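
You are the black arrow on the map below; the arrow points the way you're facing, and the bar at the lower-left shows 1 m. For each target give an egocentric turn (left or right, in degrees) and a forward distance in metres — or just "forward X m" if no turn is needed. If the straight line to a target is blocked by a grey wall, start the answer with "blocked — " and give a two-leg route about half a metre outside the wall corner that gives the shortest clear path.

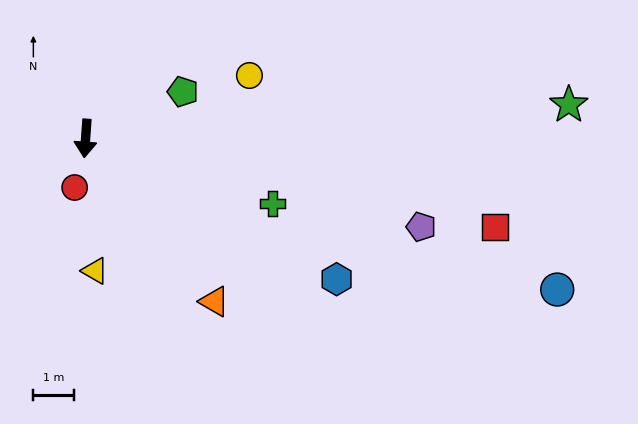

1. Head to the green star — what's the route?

turn left 98°, forward 11.9 m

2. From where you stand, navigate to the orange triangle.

turn left 42°, forward 5.1 m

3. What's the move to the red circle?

turn right 8°, forward 1.2 m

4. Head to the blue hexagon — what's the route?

turn left 65°, forward 7.1 m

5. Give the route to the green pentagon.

turn left 120°, forward 2.7 m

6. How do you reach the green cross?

turn left 75°, forward 4.9 m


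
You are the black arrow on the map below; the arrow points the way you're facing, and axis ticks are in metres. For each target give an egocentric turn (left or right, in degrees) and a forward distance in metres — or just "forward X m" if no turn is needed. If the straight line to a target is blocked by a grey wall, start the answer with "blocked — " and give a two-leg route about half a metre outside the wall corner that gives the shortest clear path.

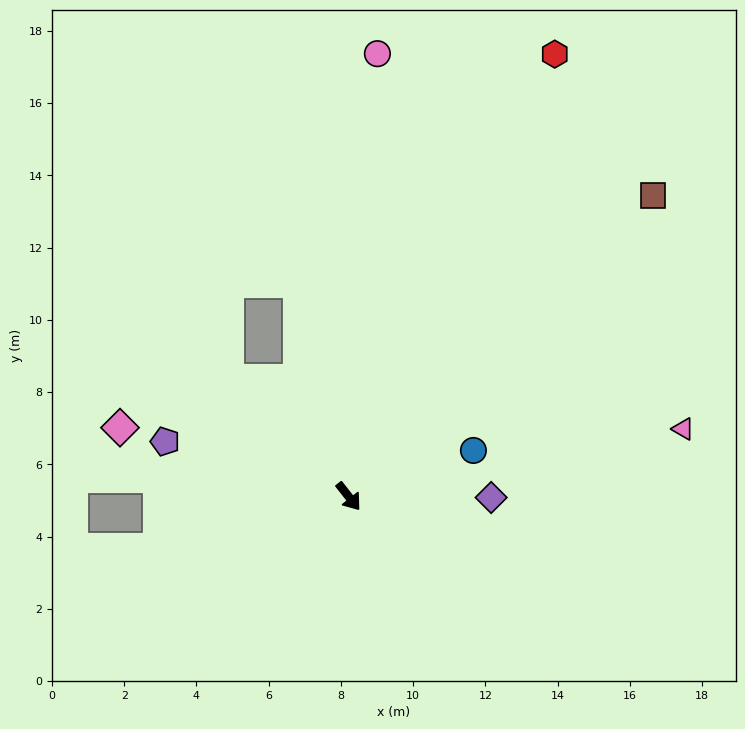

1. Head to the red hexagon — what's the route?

turn left 117°, forward 13.5 m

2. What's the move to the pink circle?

turn left 138°, forward 12.3 m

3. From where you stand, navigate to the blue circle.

turn left 72°, forward 3.7 m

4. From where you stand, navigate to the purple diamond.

turn left 51°, forward 3.9 m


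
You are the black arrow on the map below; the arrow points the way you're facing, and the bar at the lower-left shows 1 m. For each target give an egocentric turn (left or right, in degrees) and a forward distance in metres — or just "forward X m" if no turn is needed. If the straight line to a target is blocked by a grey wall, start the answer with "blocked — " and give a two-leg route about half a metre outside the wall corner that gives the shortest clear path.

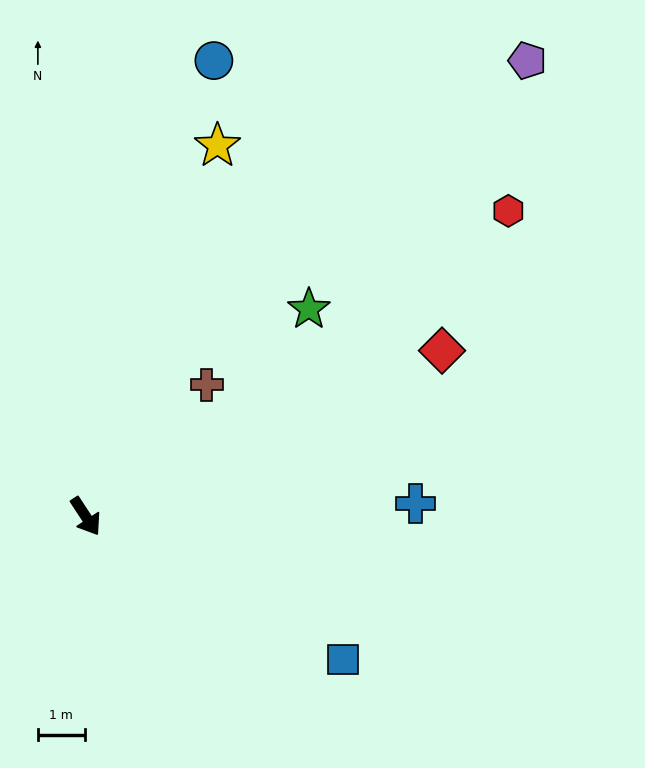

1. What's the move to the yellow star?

turn left 127°, forward 8.4 m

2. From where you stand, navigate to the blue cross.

turn left 59°, forward 7.1 m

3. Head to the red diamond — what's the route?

turn left 82°, forward 8.4 m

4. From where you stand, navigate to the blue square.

turn left 28°, forward 6.3 m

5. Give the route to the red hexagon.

turn left 93°, forward 11.2 m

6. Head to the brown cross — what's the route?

turn left 104°, forward 3.8 m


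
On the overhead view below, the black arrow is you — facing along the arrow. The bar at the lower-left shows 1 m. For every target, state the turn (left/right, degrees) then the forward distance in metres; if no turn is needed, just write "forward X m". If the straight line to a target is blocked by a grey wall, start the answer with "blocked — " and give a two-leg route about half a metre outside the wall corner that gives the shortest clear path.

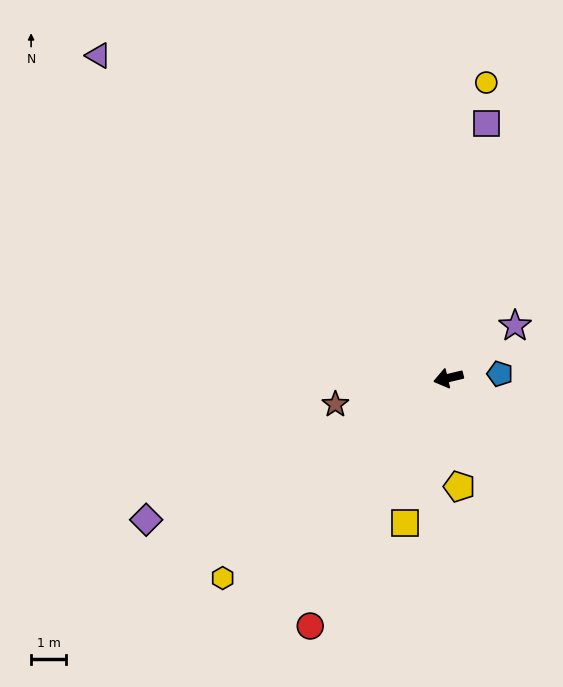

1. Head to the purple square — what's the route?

turn right 112°, forward 7.3 m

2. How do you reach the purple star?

turn right 155°, forward 2.4 m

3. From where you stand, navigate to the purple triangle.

turn right 56°, forward 13.5 m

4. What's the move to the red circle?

turn left 48°, forward 8.0 m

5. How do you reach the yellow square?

turn left 60°, forward 4.3 m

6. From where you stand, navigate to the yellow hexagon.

turn left 28°, forward 8.5 m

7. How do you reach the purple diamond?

turn left 12°, forward 9.5 m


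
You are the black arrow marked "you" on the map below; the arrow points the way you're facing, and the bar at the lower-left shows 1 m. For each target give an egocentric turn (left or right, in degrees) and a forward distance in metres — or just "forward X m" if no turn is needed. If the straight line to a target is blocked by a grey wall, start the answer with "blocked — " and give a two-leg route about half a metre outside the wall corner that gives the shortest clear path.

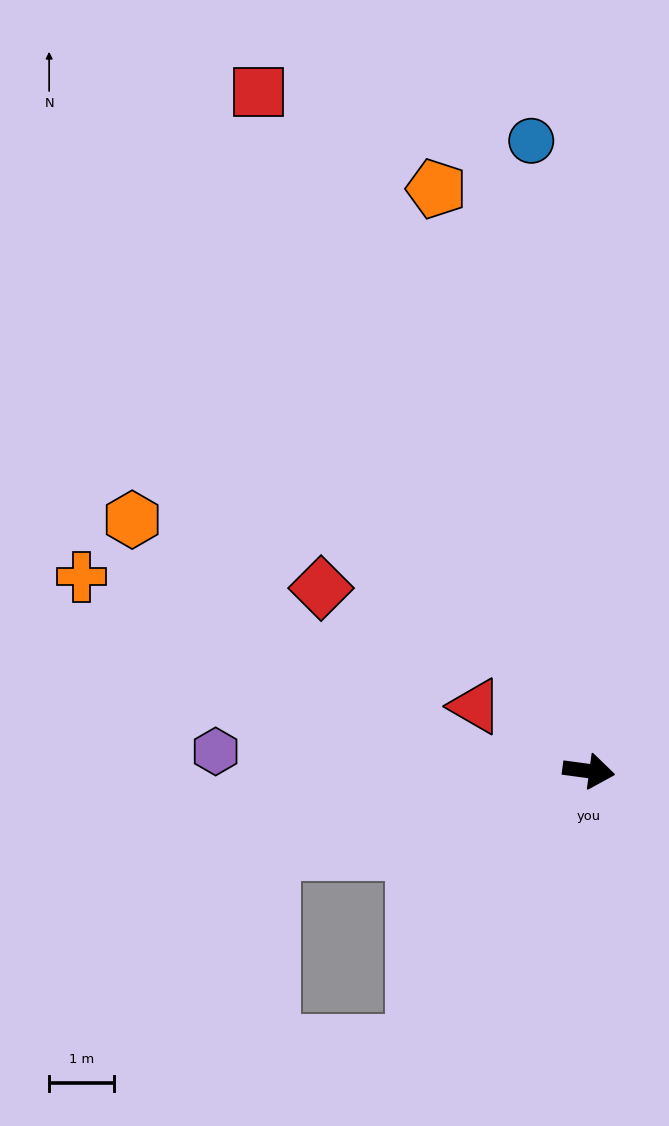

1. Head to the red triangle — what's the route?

turn left 158°, forward 2.0 m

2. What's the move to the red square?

turn left 124°, forward 11.7 m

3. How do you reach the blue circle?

turn left 103°, forward 9.8 m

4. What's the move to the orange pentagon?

turn left 112°, forward 9.3 m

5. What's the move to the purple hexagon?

turn right 175°, forward 5.8 m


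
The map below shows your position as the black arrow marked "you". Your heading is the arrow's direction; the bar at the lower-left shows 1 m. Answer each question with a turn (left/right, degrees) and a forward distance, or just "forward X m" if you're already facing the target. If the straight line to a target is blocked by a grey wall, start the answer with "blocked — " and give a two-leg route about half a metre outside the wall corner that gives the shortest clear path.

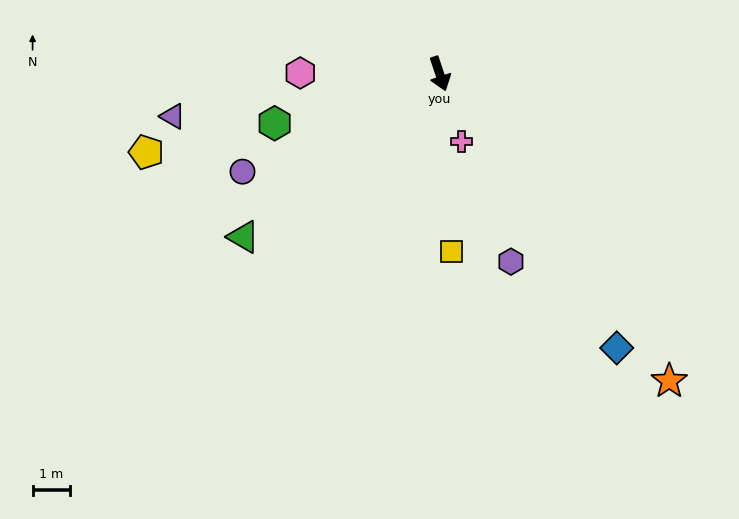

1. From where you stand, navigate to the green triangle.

turn right 69°, forward 6.8 m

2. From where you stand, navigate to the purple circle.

turn right 82°, forward 5.9 m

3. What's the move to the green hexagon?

turn right 92°, forward 4.6 m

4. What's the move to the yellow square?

turn right 15°, forward 4.7 m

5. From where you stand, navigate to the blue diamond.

turn left 14°, forward 8.7 m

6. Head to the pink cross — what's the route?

forward 1.9 m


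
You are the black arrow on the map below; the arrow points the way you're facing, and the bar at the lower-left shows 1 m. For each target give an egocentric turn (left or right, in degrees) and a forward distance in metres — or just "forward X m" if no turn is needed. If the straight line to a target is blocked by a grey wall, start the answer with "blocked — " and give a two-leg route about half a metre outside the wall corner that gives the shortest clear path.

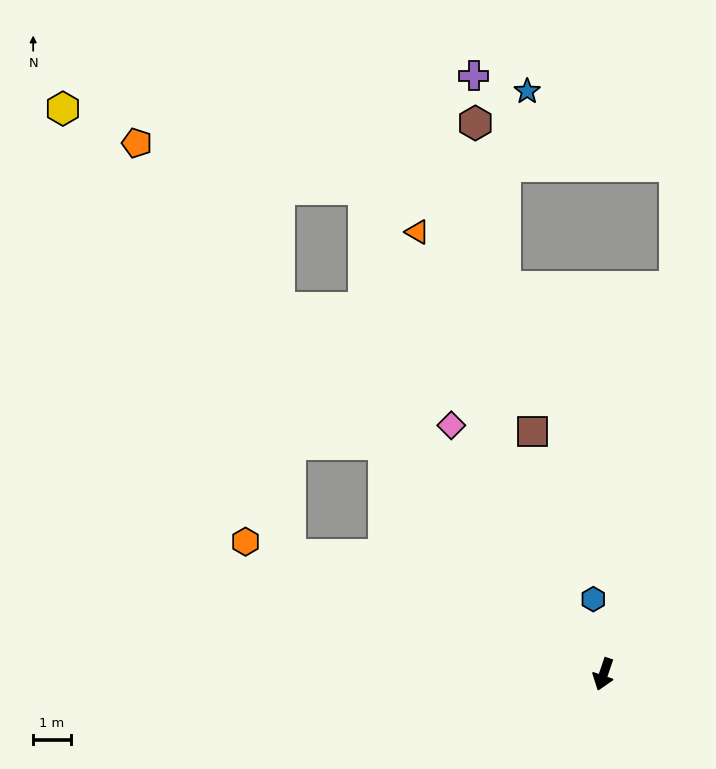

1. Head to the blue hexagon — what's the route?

turn right 153°, forward 2.0 m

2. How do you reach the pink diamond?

turn right 130°, forward 7.7 m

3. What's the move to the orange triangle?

turn right 138°, forward 12.7 m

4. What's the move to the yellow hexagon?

turn right 117°, forward 20.7 m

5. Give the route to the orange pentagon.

turn right 120°, forward 18.7 m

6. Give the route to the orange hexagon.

turn right 92°, forward 10.1 m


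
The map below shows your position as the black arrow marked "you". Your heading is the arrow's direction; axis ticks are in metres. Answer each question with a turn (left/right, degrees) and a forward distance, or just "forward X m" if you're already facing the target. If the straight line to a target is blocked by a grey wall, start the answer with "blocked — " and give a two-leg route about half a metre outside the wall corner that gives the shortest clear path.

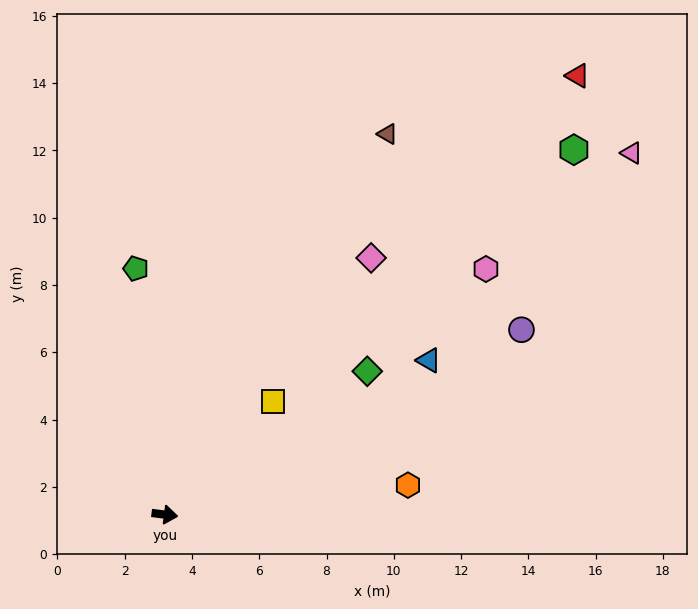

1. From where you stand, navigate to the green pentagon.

turn left 104°, forward 7.4 m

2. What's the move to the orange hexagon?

turn left 14°, forward 7.3 m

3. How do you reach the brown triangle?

turn left 67°, forward 13.1 m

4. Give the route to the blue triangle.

turn left 38°, forward 9.1 m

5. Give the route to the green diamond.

turn left 43°, forward 7.4 m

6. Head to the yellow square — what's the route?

turn left 54°, forward 4.6 m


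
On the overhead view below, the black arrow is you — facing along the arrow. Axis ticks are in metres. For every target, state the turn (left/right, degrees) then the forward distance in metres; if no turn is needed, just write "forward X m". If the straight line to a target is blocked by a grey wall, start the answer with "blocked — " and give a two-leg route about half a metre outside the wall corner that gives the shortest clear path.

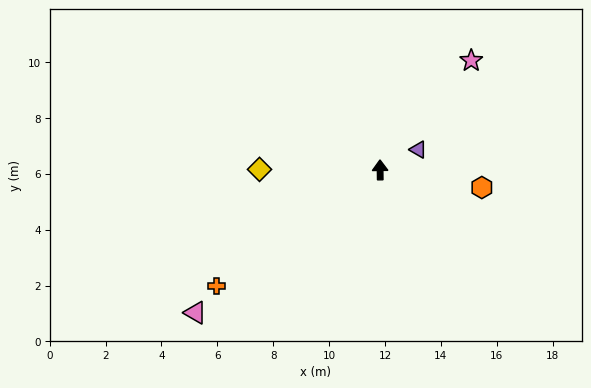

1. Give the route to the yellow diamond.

turn left 89°, forward 4.3 m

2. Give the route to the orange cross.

turn left 125°, forward 7.2 m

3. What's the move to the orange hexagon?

turn right 101°, forward 3.7 m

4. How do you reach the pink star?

turn right 41°, forward 5.1 m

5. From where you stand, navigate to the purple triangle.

turn right 63°, forward 1.5 m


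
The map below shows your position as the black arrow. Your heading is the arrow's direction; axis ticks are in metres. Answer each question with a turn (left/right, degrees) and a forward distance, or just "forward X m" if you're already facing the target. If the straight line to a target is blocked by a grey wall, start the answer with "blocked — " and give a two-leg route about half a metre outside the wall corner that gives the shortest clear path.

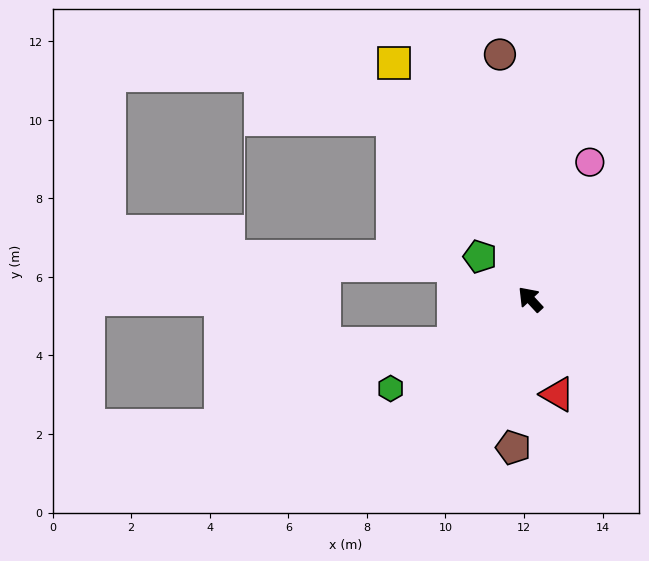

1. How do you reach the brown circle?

turn right 36°, forward 6.3 m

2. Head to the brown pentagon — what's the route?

turn left 131°, forward 3.8 m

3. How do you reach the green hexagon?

turn left 80°, forward 4.2 m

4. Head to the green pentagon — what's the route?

turn left 7°, forward 1.7 m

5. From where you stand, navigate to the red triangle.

turn left 153°, forward 2.5 m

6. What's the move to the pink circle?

turn right 66°, forward 3.8 m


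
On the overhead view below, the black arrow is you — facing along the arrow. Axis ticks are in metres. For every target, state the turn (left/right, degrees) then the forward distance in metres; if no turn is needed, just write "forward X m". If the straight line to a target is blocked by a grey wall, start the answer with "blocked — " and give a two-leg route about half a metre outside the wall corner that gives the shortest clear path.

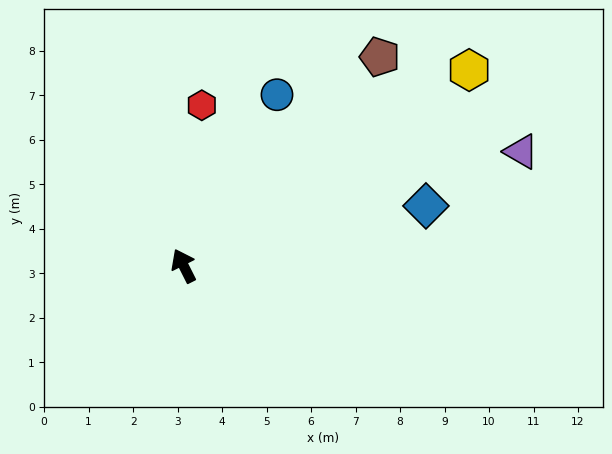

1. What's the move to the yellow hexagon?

turn right 82°, forward 7.8 m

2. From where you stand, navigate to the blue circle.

turn right 55°, forward 4.4 m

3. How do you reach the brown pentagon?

turn right 70°, forward 6.4 m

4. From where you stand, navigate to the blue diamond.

turn right 103°, forward 5.6 m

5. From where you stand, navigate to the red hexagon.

turn right 33°, forward 3.6 m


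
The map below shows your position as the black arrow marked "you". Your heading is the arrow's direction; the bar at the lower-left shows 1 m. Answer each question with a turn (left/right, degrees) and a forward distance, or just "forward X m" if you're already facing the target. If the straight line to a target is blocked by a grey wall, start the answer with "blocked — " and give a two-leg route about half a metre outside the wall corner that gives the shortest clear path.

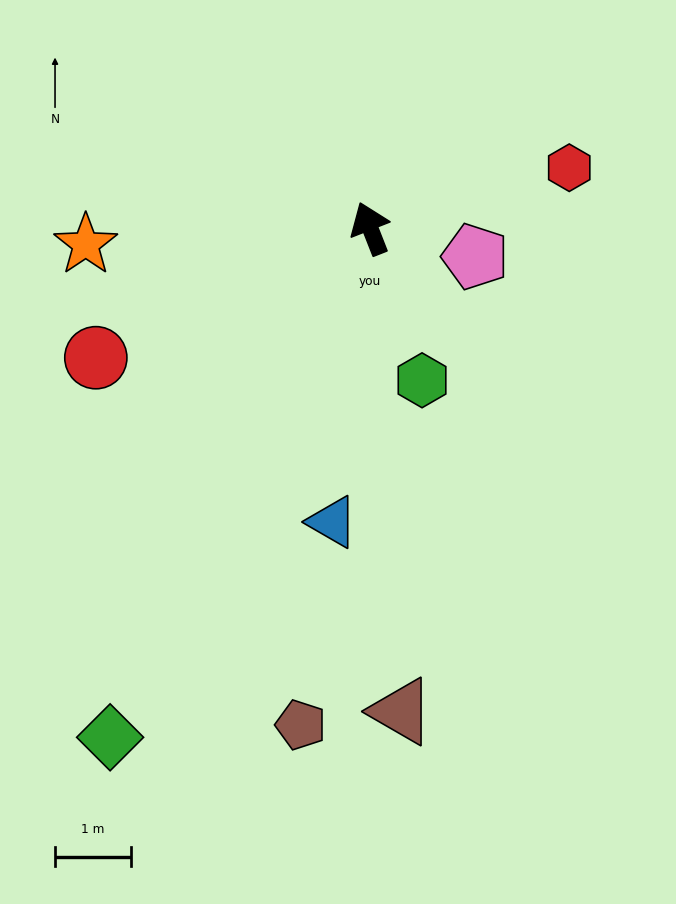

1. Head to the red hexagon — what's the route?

turn right 95°, forward 2.8 m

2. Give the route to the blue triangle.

turn left 151°, forward 3.9 m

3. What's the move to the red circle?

turn left 94°, forward 4.0 m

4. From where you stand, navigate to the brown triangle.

turn left 162°, forward 6.4 m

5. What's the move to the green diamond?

turn left 132°, forward 7.6 m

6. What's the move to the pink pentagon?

turn right 127°, forward 1.4 m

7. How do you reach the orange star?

turn left 72°, forward 3.8 m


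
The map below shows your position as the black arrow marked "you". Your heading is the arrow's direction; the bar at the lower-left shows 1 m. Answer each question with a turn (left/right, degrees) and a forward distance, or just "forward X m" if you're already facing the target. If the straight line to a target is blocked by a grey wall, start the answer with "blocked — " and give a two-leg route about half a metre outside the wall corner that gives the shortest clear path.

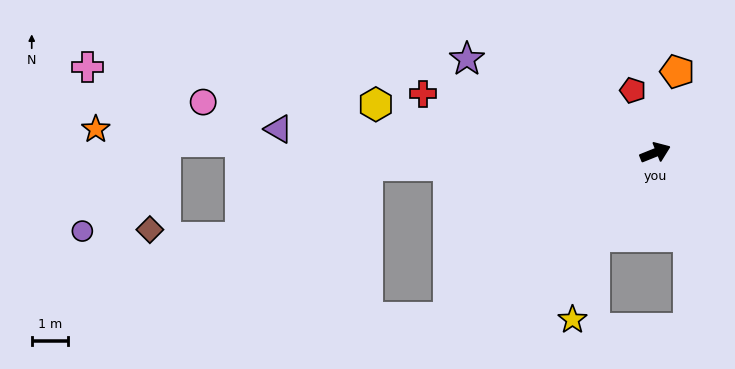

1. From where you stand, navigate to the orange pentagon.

turn left 53°, forward 2.3 m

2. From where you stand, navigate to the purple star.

turn left 132°, forward 5.8 m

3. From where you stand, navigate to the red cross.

turn left 144°, forward 6.6 m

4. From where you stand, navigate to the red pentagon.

turn left 88°, forward 1.8 m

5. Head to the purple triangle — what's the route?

turn left 155°, forward 10.5 m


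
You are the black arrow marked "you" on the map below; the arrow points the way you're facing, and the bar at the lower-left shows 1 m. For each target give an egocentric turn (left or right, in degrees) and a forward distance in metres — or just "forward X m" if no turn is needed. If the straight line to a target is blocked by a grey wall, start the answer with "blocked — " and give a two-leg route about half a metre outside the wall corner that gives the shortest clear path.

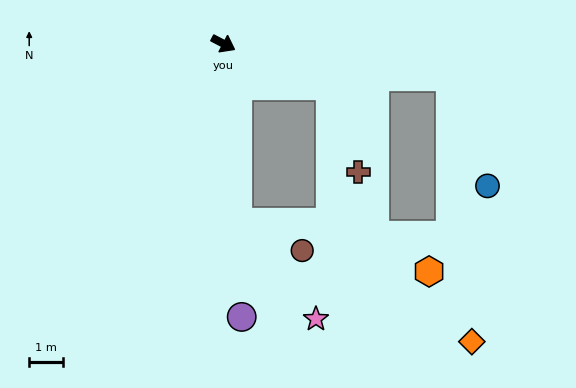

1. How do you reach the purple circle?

turn right 58°, forward 8.2 m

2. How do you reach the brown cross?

blocked — turn left 6°, forward 3.4 m, then turn right 50°, forward 2.7 m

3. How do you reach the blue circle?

blocked — turn left 19°, forward 6.8 m, then turn right 62°, forward 3.5 m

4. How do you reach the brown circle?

blocked — turn right 58°, forward 5.4 m, then turn left 62°, forward 2.1 m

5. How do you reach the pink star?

blocked — turn right 58°, forward 5.4 m, then turn left 34°, forward 3.7 m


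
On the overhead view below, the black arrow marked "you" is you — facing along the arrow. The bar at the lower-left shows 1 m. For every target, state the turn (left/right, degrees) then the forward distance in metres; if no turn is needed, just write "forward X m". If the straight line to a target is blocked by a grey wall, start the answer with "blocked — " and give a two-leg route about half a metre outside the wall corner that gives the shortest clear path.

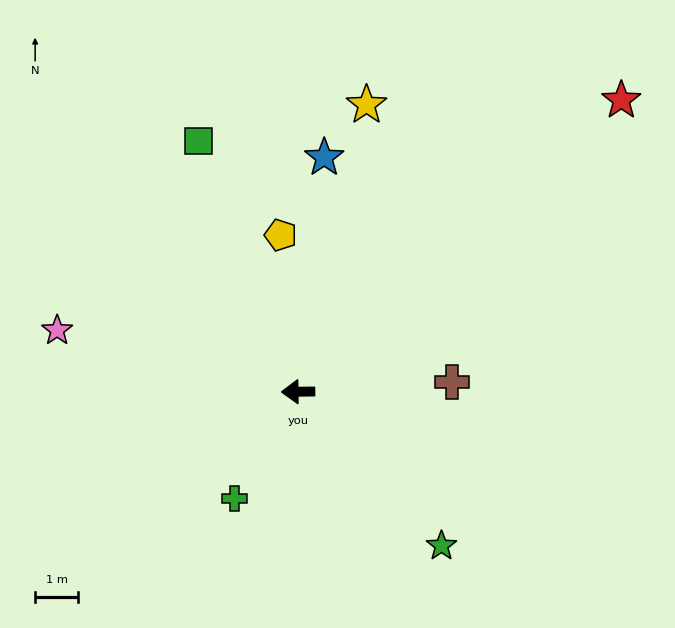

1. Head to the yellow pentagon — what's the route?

turn right 84°, forward 3.6 m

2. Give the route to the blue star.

turn right 97°, forward 5.4 m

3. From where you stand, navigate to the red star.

turn right 139°, forward 10.1 m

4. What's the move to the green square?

turn right 69°, forward 6.2 m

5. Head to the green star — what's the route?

turn left 132°, forward 4.9 m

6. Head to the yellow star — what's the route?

turn right 104°, forward 6.8 m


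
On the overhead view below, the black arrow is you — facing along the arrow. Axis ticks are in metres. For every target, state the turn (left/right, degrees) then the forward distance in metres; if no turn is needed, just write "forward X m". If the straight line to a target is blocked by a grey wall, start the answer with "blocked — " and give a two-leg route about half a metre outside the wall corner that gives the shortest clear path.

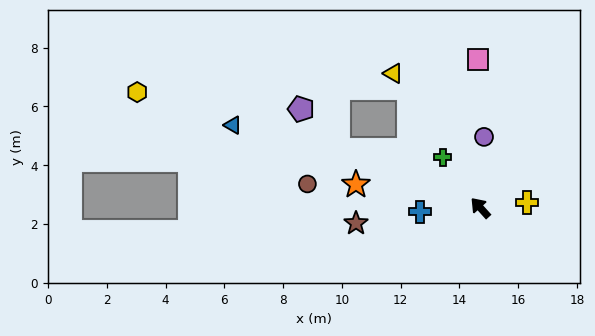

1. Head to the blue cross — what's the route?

turn left 52°, forward 2.1 m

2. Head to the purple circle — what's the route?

turn right 45°, forward 2.4 m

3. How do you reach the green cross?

turn right 5°, forward 2.1 m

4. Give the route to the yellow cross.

turn right 126°, forward 1.6 m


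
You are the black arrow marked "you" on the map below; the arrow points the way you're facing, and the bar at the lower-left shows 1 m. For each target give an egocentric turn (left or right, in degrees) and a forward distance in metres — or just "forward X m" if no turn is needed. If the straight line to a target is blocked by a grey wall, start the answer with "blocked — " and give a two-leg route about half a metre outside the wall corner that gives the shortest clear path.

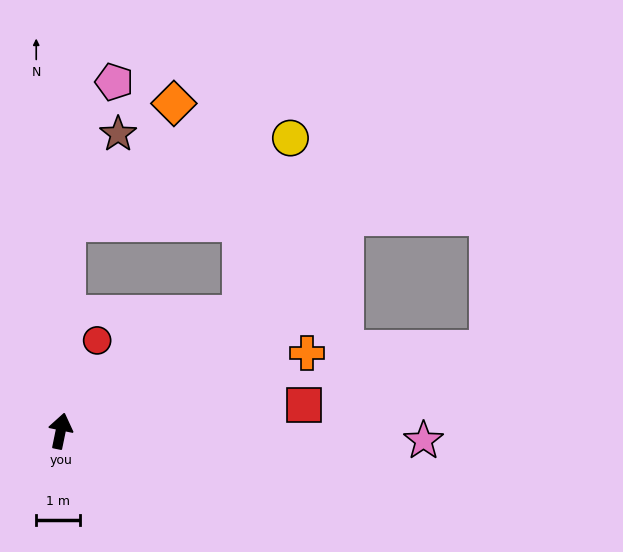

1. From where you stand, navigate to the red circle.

turn right 10°, forward 2.2 m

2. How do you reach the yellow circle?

blocked — turn right 45°, forward 4.9 m, then turn left 41°, forward 4.2 m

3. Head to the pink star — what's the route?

turn right 80°, forward 8.3 m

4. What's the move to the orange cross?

turn right 61°, forward 5.9 m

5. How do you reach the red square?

turn right 72°, forward 5.6 m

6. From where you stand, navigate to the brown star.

blocked — turn left 10°, forward 4.8 m, then turn right 28°, forward 2.3 m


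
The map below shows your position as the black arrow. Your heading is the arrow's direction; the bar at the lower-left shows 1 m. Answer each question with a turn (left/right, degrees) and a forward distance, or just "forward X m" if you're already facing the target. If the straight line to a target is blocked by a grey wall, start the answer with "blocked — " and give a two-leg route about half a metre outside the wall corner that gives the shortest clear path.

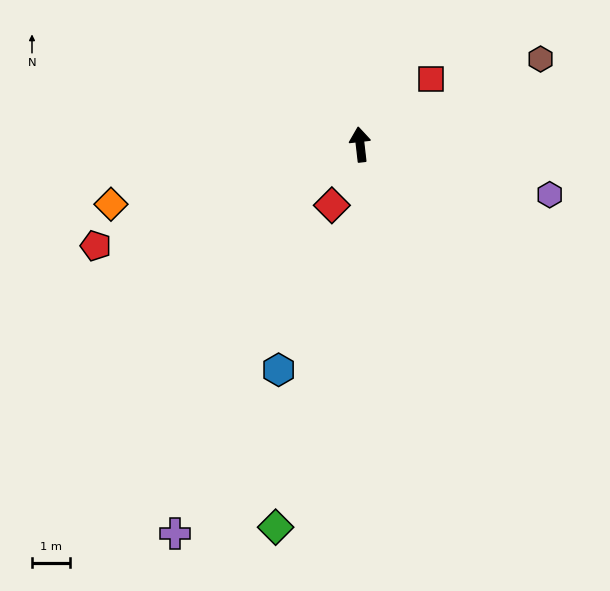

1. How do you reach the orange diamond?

turn left 97°, forward 6.7 m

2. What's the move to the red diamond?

turn left 149°, forward 1.8 m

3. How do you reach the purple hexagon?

turn right 111°, forward 5.2 m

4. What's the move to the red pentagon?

turn left 104°, forward 7.4 m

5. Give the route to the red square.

turn right 54°, forward 2.5 m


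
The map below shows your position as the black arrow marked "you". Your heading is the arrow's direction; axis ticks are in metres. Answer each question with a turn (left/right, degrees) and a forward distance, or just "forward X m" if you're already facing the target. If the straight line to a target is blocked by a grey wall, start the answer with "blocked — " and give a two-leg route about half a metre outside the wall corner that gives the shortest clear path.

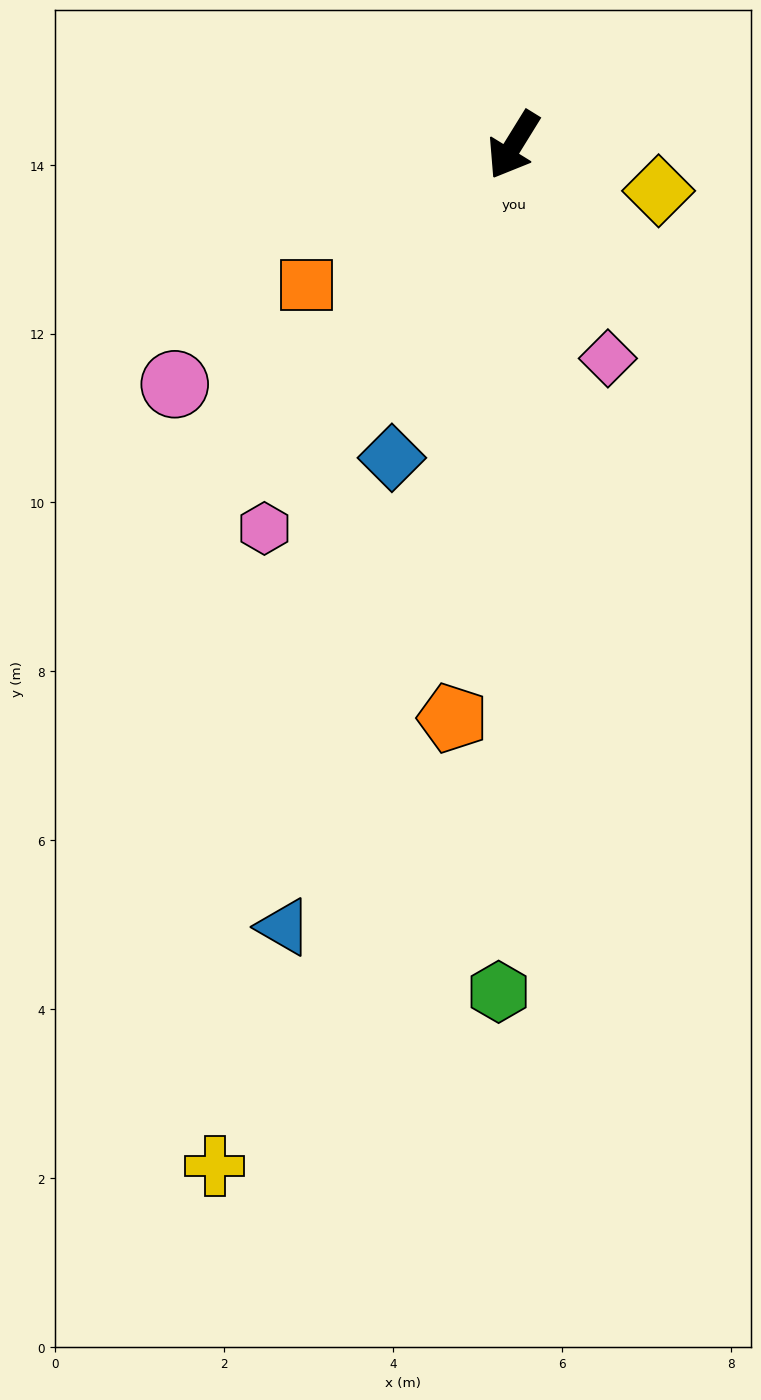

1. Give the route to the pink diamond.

turn left 56°, forward 2.8 m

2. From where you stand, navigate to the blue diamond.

turn left 10°, forward 4.0 m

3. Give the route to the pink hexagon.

forward 5.4 m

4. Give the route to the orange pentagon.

turn left 26°, forward 6.8 m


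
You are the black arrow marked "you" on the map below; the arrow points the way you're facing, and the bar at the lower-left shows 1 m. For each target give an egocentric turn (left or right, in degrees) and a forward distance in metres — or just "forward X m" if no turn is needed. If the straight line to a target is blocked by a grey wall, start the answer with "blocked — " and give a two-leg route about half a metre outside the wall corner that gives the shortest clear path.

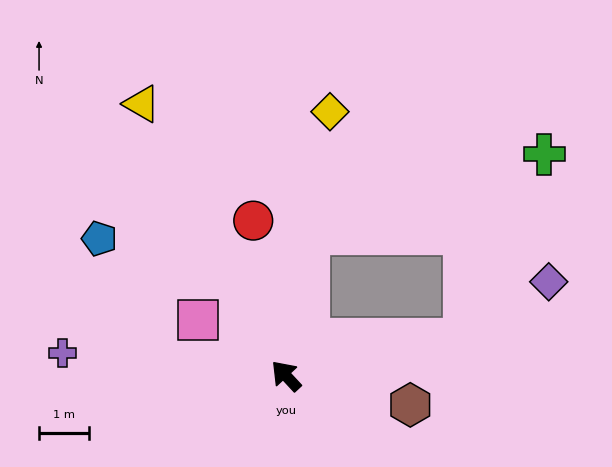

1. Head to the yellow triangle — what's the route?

turn right 15°, forward 6.2 m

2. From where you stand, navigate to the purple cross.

turn left 41°, forward 4.5 m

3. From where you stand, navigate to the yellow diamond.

turn right 52°, forward 5.4 m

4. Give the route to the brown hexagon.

turn right 146°, forward 2.6 m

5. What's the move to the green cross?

blocked — turn right 121°, forward 3.7 m, then turn left 55°, forward 4.0 m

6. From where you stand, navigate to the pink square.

turn left 15°, forward 2.1 m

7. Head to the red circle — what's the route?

turn right 31°, forward 3.2 m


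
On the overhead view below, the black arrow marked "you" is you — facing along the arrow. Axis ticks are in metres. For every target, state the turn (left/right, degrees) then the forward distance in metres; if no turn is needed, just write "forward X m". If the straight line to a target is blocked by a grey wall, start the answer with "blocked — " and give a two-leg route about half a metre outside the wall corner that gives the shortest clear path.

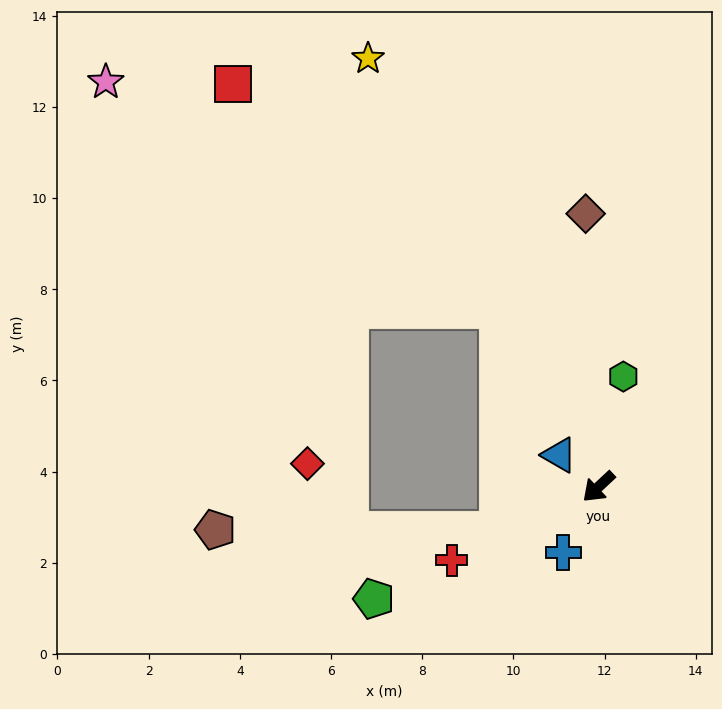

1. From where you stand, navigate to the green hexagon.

turn right 146°, forward 2.5 m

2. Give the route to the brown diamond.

turn right 130°, forward 6.0 m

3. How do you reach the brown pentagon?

blocked — turn right 19°, forward 2.4 m, then turn right 24°, forward 6.2 m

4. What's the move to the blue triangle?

turn right 82°, forward 1.1 m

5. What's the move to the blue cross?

turn left 19°, forward 1.6 m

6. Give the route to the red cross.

turn right 17°, forward 3.6 m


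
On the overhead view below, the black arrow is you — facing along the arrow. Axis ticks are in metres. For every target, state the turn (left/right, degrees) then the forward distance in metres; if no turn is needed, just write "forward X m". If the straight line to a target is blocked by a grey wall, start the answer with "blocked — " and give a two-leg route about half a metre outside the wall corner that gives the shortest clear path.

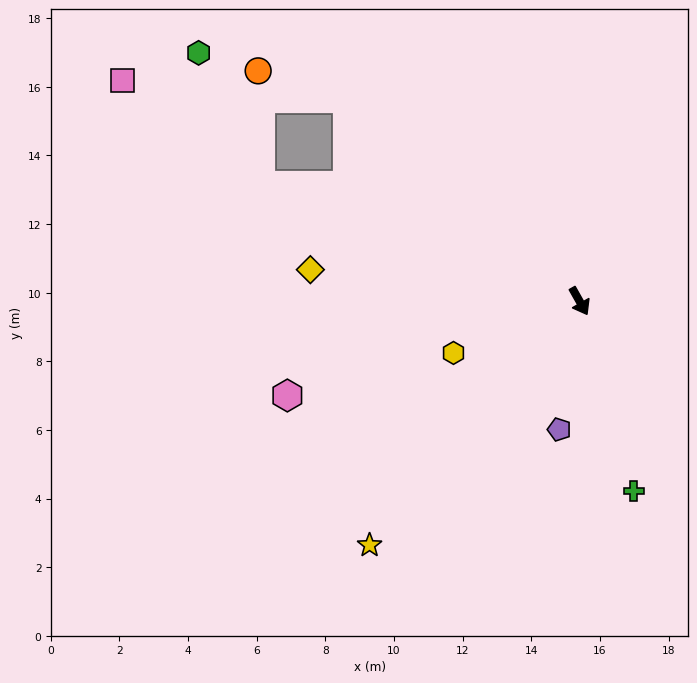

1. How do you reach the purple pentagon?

turn right 38°, forward 3.8 m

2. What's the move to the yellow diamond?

turn right 126°, forward 7.9 m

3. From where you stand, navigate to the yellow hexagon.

turn right 97°, forward 4.0 m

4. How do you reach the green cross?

turn right 13°, forward 5.7 m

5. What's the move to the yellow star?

turn right 70°, forward 9.4 m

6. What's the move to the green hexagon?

blocked — turn right 139°, forward 9.9 m, then turn right 45°, forward 4.3 m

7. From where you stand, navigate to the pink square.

blocked — turn right 139°, forward 9.9 m, then turn right 18°, forward 5.1 m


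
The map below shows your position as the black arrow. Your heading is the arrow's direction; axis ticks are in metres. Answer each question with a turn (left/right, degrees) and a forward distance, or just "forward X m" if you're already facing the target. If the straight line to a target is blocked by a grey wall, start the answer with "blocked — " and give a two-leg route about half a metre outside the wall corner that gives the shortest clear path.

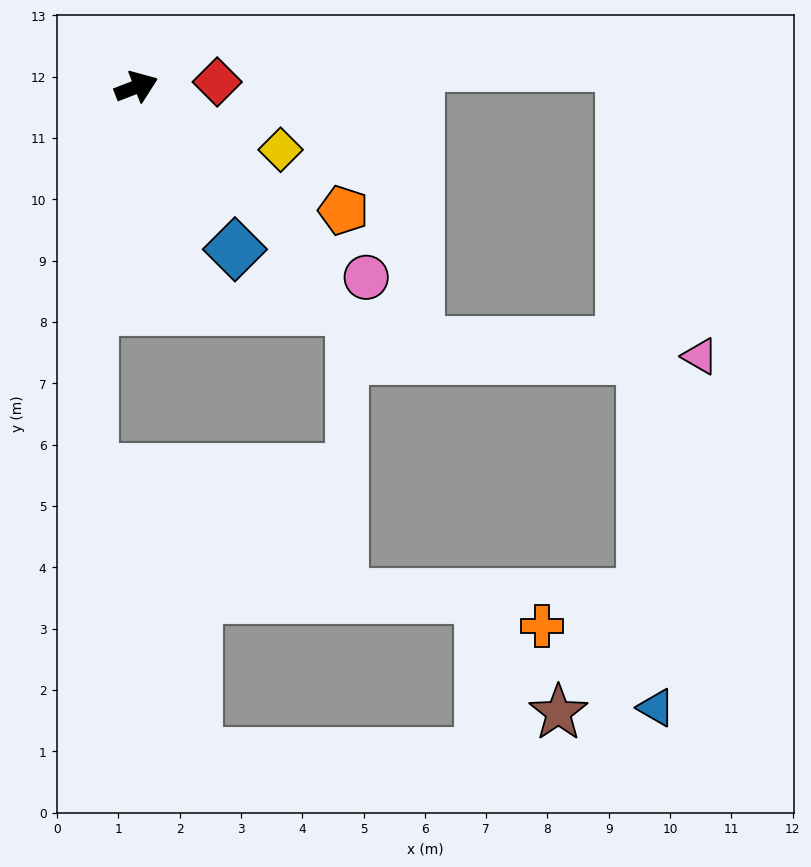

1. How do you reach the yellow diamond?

turn right 45°, forward 2.6 m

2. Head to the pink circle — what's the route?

turn right 61°, forward 4.9 m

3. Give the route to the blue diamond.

turn right 80°, forward 3.1 m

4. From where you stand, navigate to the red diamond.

turn right 18°, forward 1.3 m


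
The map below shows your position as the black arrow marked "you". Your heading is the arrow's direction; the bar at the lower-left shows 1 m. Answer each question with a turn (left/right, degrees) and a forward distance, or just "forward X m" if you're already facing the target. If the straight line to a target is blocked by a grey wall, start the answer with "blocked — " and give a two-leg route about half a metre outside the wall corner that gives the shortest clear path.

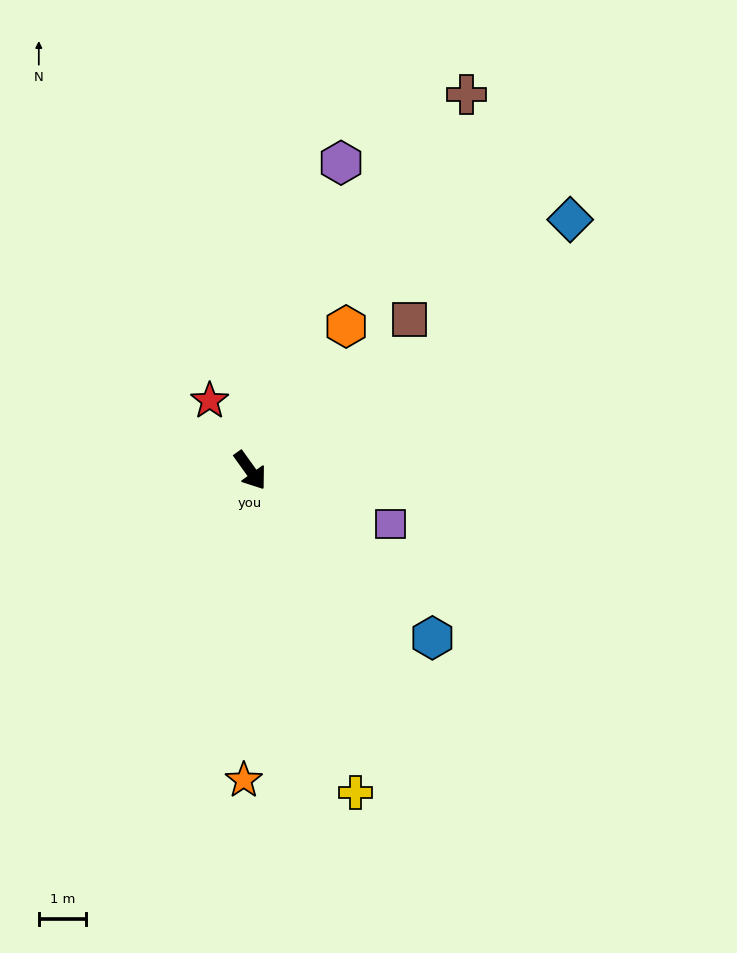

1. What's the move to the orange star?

turn right 37°, forward 6.6 m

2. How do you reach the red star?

turn left 175°, forward 1.7 m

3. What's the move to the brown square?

turn left 98°, forward 4.6 m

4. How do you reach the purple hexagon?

turn left 128°, forward 6.8 m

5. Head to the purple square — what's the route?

turn left 33°, forward 3.2 m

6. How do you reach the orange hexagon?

turn left 111°, forward 3.7 m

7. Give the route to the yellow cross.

turn right 18°, forward 7.2 m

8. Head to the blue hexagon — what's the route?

turn left 12°, forward 5.2 m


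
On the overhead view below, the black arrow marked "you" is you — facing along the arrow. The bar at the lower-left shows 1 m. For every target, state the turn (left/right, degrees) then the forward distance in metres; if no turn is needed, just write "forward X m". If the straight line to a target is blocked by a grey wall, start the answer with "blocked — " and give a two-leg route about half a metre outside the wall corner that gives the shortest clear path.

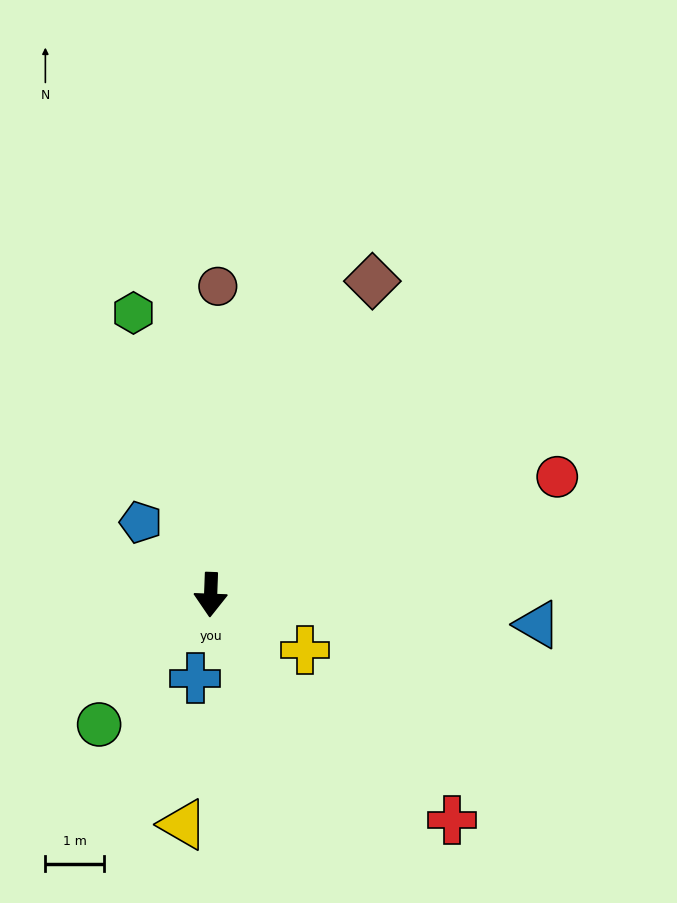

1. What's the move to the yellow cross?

turn left 62°, forward 1.9 m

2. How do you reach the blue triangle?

turn left 87°, forward 5.6 m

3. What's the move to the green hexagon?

turn right 163°, forward 4.9 m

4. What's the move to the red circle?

turn left 111°, forward 6.2 m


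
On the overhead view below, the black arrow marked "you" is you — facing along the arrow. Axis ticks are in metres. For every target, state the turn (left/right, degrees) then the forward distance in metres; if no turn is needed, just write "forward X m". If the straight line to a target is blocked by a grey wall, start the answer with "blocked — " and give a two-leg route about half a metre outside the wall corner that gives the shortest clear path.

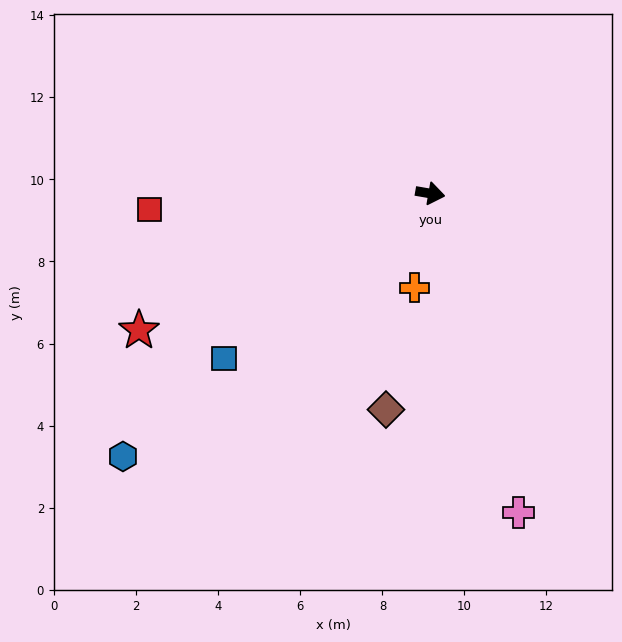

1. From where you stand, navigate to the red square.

turn right 167°, forward 6.9 m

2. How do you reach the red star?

turn right 145°, forward 7.8 m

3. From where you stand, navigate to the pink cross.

turn right 65°, forward 8.1 m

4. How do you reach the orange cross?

turn right 90°, forward 2.3 m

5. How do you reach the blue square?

turn right 132°, forward 6.4 m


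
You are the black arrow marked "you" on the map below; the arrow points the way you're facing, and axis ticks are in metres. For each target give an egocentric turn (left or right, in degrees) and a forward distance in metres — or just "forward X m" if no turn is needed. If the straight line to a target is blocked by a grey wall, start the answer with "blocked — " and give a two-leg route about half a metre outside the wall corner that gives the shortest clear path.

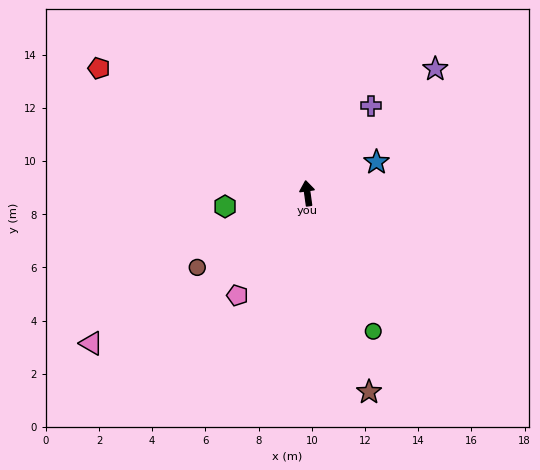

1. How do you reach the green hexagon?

turn left 91°, forward 3.1 m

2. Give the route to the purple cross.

turn right 44°, forward 4.1 m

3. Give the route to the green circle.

turn right 162°, forward 5.7 m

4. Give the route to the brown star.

turn right 171°, forward 7.8 m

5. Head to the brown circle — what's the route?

turn left 116°, forward 5.0 m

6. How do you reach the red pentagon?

turn left 51°, forward 9.1 m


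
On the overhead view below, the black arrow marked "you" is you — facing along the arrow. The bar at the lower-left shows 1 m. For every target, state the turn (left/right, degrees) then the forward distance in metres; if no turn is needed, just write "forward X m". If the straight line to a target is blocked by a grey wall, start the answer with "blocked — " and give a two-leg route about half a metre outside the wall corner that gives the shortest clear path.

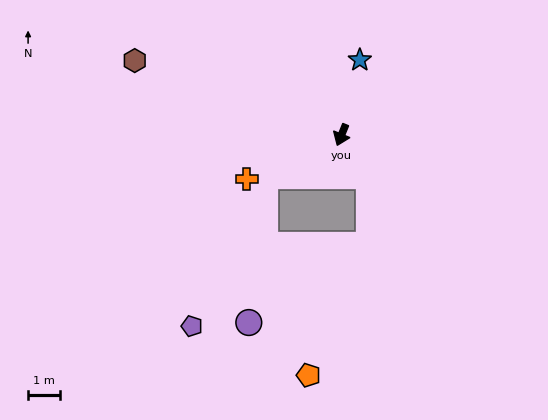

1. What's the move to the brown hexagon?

turn right 88°, forward 7.0 m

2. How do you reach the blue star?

turn right 172°, forward 2.4 m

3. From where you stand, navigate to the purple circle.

blocked — turn right 40°, forward 2.7 m, then turn left 56°, forward 4.7 m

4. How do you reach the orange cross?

turn right 43°, forward 3.3 m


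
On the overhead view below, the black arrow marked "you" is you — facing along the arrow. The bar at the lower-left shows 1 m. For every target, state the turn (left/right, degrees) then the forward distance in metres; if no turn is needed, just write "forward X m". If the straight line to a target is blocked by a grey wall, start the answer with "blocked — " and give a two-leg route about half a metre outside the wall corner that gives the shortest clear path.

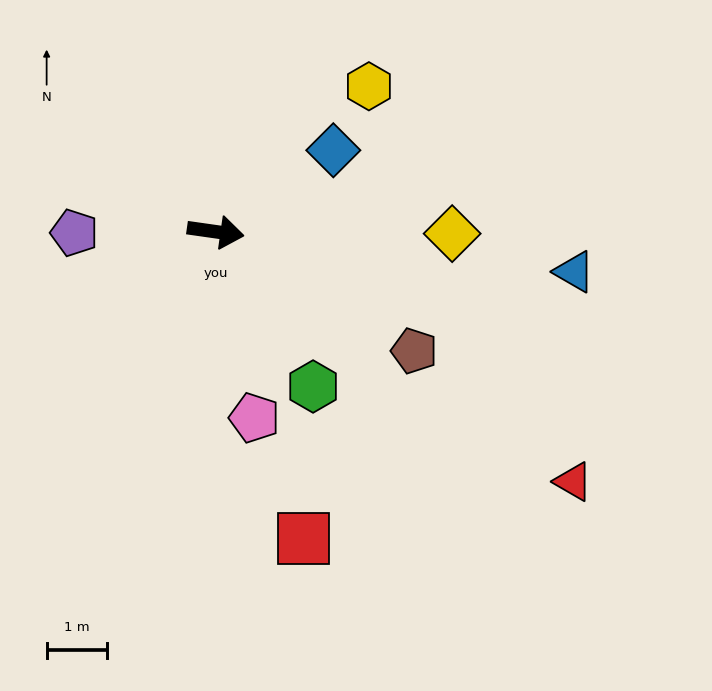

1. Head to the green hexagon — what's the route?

turn right 50°, forward 3.0 m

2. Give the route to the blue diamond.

turn left 43°, forward 2.4 m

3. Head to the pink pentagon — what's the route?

turn right 70°, forward 3.2 m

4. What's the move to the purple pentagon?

turn right 171°, forward 2.4 m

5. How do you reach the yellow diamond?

turn left 8°, forward 3.9 m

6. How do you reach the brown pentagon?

turn right 23°, forward 3.9 m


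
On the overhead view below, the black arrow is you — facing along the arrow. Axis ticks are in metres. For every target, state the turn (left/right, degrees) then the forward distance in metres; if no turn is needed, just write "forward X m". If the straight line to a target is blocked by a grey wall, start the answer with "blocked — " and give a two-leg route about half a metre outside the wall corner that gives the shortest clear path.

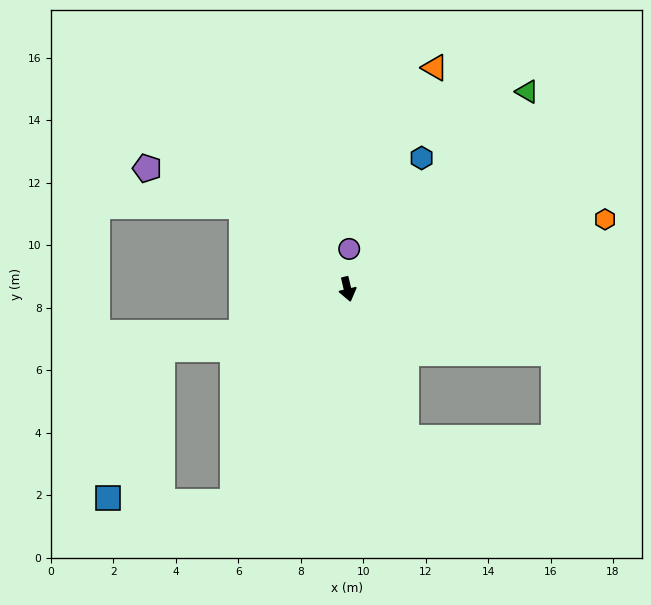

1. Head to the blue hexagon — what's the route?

turn left 137°, forward 4.8 m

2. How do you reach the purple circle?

turn left 164°, forward 1.3 m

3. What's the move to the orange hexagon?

turn left 92°, forward 8.5 m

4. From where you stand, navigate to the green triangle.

turn left 125°, forward 8.5 m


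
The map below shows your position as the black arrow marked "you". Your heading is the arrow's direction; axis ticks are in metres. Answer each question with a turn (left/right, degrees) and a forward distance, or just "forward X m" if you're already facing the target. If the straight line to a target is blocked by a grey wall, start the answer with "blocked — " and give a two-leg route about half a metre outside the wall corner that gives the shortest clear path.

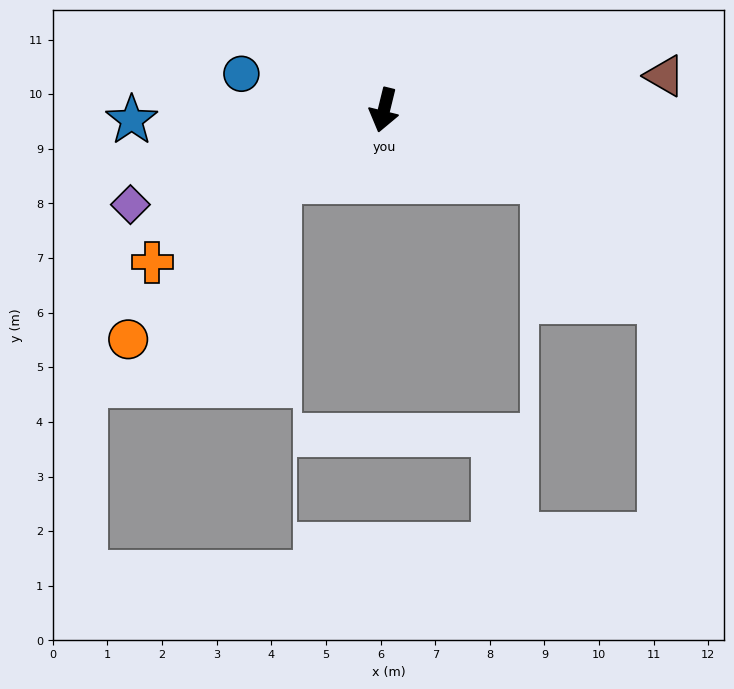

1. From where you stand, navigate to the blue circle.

turn right 90°, forward 2.7 m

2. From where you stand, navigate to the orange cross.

turn right 43°, forward 5.1 m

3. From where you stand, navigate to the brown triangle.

turn left 111°, forward 5.2 m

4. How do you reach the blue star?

turn right 74°, forward 4.6 m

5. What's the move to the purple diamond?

turn right 56°, forward 5.0 m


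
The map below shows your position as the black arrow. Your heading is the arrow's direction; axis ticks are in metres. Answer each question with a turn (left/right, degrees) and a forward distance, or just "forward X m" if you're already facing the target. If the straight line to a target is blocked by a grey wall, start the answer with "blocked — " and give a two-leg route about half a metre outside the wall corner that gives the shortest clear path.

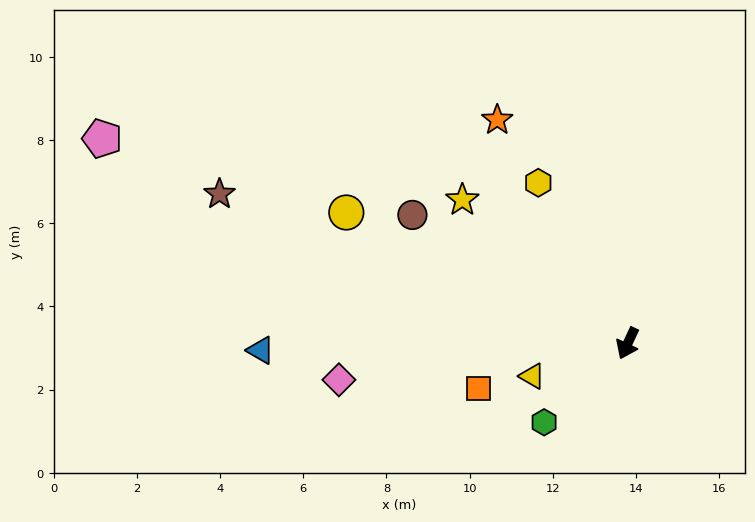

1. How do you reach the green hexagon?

turn right 22°, forward 2.8 m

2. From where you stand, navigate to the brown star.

turn right 85°, forward 10.4 m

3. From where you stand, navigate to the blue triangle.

turn right 64°, forward 8.8 m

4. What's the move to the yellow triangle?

turn right 46°, forward 2.4 m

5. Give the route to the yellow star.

turn right 106°, forward 5.3 m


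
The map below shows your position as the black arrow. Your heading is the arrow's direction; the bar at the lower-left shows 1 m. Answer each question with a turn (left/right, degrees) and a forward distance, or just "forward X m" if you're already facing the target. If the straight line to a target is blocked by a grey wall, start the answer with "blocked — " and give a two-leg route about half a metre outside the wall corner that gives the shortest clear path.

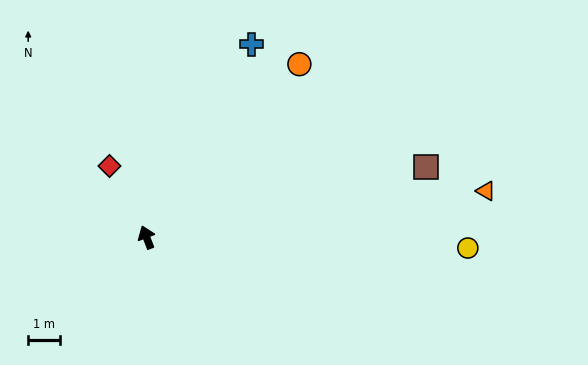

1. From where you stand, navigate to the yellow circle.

turn right 113°, forward 10.2 m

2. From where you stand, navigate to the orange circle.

turn right 62°, forward 7.3 m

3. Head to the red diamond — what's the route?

turn left 7°, forward 2.5 m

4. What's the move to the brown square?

turn right 97°, forward 9.1 m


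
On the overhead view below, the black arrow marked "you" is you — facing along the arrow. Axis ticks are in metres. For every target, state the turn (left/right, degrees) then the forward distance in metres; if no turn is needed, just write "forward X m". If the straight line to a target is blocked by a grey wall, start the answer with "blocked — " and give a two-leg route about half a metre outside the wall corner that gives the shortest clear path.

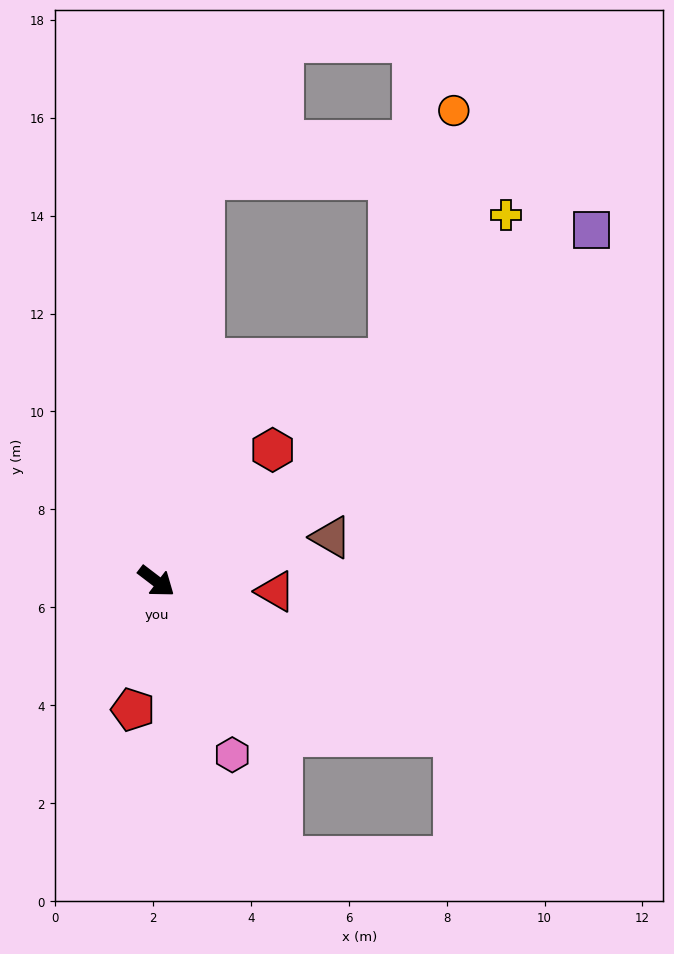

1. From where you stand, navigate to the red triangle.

turn left 33°, forward 2.4 m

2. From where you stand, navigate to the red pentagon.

turn right 63°, forward 2.7 m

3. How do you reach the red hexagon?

turn left 86°, forward 3.6 m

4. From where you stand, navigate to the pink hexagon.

turn right 29°, forward 3.9 m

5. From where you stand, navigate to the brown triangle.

turn left 52°, forward 3.7 m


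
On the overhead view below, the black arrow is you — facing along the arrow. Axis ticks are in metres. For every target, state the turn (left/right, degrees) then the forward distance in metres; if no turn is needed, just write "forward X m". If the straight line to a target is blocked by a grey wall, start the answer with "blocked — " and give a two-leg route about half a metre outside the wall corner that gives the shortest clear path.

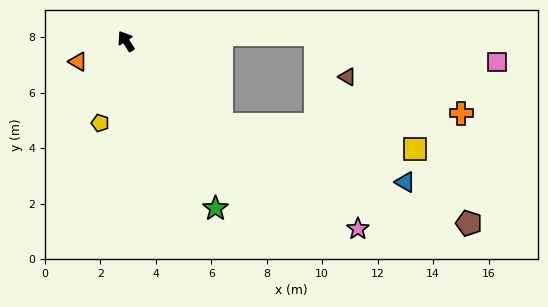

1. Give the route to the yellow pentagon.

turn left 129°, forward 3.1 m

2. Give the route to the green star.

turn left 175°, forward 6.8 m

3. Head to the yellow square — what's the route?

blocked — turn right 164°, forward 4.6 m, then turn left 34°, forward 7.1 m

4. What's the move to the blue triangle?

blocked — turn right 164°, forward 4.6 m, then turn left 24°, forward 7.0 m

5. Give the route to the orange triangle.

turn left 80°, forward 1.9 m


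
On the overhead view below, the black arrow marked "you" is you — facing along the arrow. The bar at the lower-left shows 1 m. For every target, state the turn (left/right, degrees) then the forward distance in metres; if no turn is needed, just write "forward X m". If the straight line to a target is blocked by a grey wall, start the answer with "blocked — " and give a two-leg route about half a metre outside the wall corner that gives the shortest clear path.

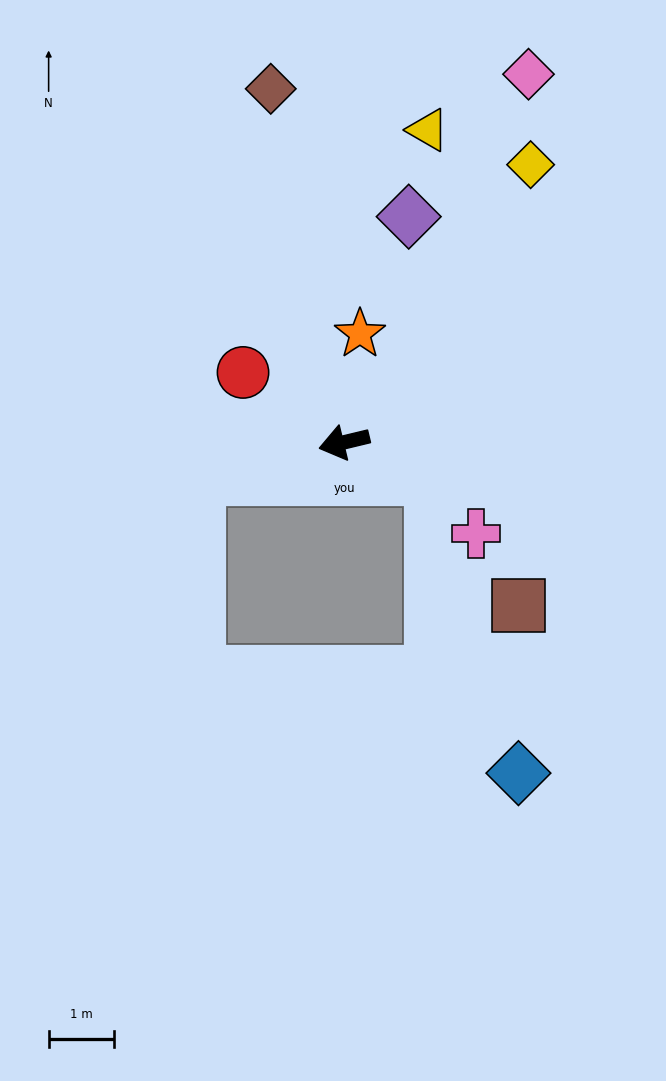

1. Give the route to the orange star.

turn right 112°, forward 1.7 m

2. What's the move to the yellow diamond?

turn right 137°, forward 5.1 m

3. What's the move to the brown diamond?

turn right 92°, forward 5.5 m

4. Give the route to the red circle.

turn right 48°, forward 1.9 m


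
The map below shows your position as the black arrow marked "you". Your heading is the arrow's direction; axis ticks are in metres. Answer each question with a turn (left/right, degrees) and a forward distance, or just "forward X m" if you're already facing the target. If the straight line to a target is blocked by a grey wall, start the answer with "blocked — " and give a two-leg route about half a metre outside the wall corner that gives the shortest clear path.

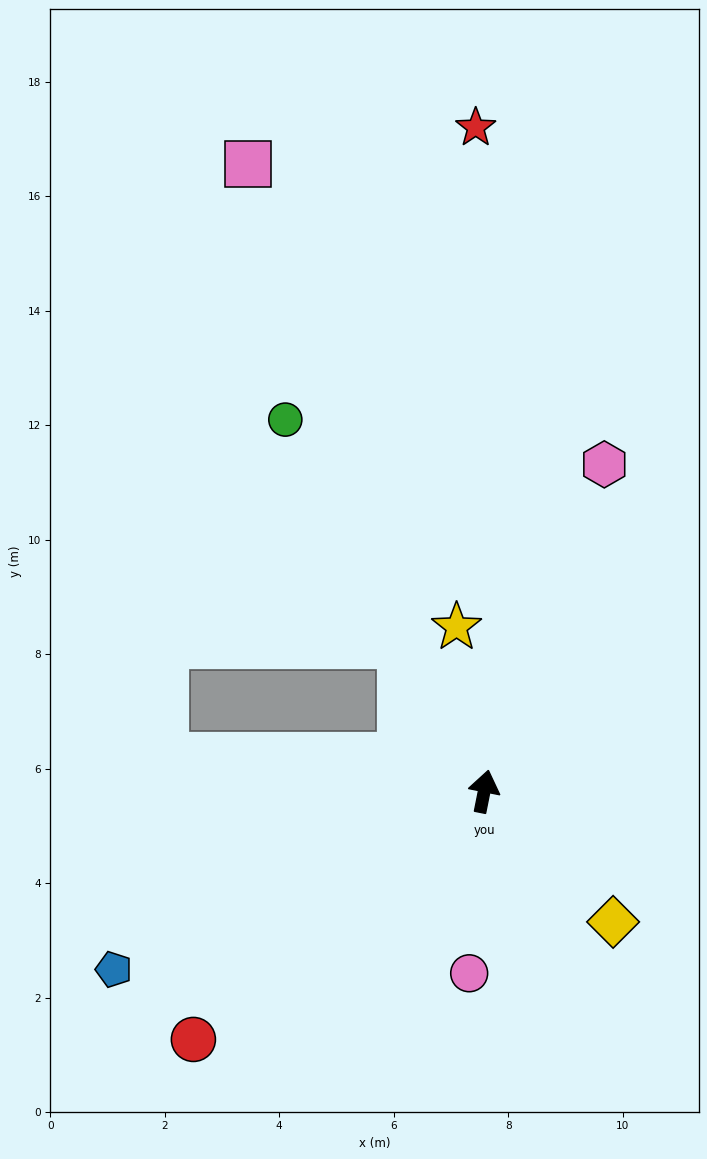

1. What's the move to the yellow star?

turn left 21°, forward 2.9 m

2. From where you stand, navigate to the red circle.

turn left 142°, forward 6.7 m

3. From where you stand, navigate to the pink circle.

turn right 173°, forward 3.2 m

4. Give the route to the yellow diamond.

turn right 124°, forward 3.2 m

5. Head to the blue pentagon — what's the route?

turn left 127°, forward 7.2 m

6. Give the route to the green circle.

turn left 39°, forward 7.4 m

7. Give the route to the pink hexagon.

turn right 9°, forward 6.1 m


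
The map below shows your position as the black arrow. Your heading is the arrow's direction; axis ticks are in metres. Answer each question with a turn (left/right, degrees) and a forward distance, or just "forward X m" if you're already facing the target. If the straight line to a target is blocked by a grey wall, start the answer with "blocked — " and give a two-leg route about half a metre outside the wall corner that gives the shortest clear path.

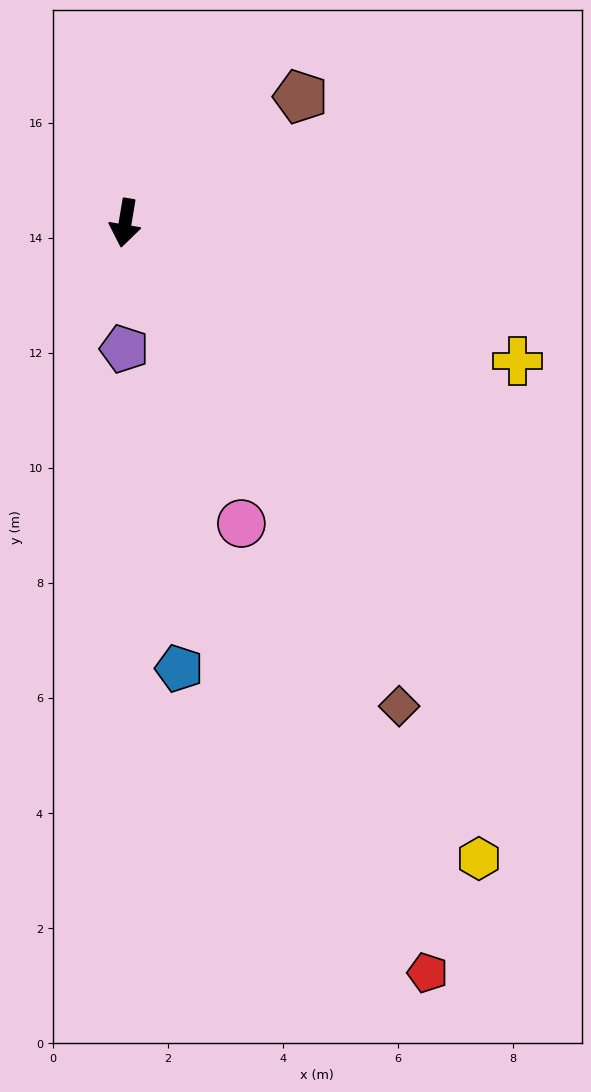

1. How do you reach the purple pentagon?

turn left 9°, forward 2.2 m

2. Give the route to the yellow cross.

turn left 80°, forward 7.2 m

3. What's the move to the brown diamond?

turn left 39°, forward 9.7 m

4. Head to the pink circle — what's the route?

turn left 31°, forward 5.6 m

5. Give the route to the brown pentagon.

turn left 135°, forward 3.8 m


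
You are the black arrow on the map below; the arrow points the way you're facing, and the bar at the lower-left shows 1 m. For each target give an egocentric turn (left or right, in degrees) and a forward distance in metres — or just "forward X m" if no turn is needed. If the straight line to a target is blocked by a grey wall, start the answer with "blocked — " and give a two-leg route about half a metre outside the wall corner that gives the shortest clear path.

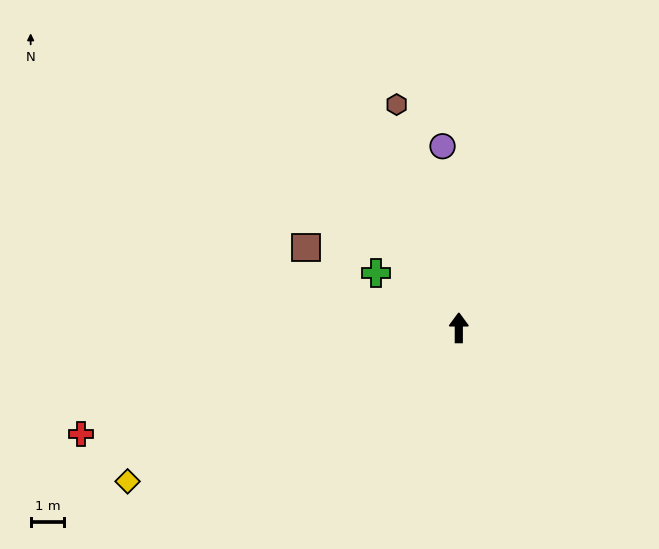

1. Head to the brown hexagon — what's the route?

turn left 16°, forward 6.9 m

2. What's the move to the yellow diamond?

turn left 115°, forward 10.9 m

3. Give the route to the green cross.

turn left 57°, forward 3.0 m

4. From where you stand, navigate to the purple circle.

turn left 5°, forward 5.5 m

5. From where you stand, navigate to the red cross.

turn left 106°, forward 11.8 m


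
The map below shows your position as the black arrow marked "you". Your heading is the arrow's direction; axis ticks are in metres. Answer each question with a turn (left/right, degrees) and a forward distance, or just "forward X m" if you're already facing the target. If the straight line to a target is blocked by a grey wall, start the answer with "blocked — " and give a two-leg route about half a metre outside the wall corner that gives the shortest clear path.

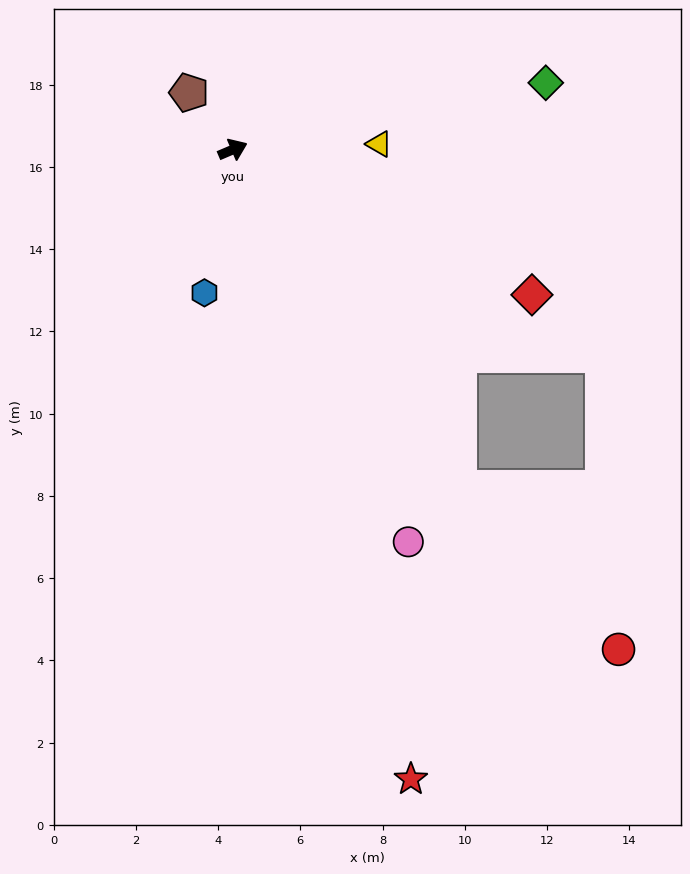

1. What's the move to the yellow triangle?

turn right 21°, forward 3.6 m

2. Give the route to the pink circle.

turn right 89°, forward 10.5 m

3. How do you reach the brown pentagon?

turn left 104°, forward 1.7 m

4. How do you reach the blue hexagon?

turn right 124°, forward 3.6 m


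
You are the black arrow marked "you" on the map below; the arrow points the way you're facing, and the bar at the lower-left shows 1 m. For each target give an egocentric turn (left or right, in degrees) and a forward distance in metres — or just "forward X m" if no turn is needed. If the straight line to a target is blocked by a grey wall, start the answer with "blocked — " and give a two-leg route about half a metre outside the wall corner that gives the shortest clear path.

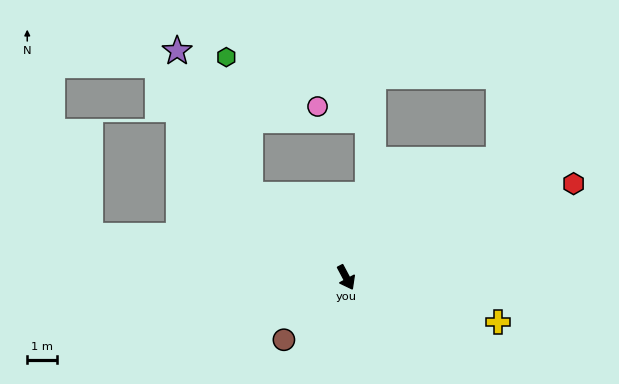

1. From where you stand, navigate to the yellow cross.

turn left 46°, forward 5.2 m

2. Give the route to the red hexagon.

turn left 84°, forward 8.2 m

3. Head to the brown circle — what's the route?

turn right 73°, forward 2.9 m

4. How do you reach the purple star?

blocked — turn right 159°, forward 4.2 m, then turn right 22°, forward 5.4 m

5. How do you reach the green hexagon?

blocked — turn right 159°, forward 4.2 m, then turn right 39°, forward 4.6 m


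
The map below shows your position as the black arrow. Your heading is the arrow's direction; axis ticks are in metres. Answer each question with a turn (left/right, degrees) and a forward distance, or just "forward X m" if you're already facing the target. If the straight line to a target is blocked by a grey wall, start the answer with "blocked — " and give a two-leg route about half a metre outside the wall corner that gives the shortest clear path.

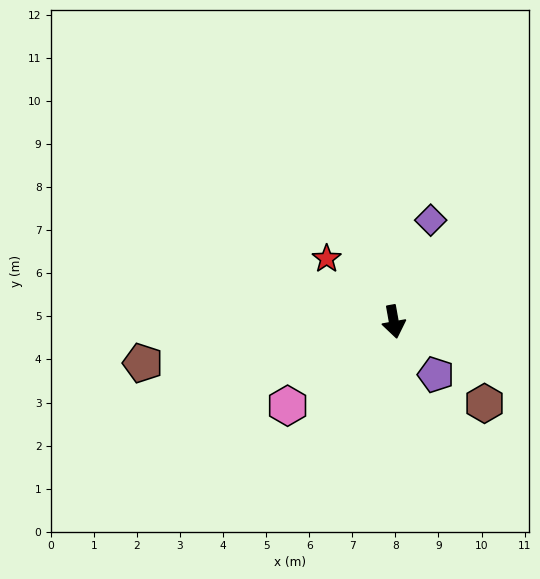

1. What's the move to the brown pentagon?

turn right 91°, forward 5.9 m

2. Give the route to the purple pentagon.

turn left 28°, forward 1.6 m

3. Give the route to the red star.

turn right 143°, forward 2.1 m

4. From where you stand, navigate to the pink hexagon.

turn right 62°, forward 3.1 m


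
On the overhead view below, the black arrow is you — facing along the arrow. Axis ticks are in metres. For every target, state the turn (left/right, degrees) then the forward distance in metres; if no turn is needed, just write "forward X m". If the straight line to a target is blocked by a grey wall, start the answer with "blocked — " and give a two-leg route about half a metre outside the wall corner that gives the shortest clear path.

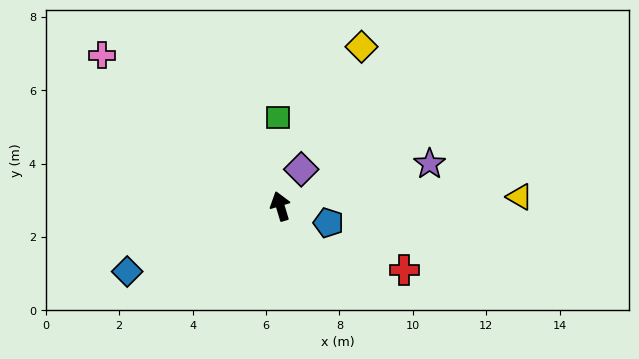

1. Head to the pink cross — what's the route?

turn left 33°, forward 6.4 m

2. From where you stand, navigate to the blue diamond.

turn left 96°, forward 4.5 m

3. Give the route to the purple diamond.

turn right 46°, forward 1.2 m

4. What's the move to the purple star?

turn right 91°, forward 4.2 m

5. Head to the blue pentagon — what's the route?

turn right 126°, forward 1.4 m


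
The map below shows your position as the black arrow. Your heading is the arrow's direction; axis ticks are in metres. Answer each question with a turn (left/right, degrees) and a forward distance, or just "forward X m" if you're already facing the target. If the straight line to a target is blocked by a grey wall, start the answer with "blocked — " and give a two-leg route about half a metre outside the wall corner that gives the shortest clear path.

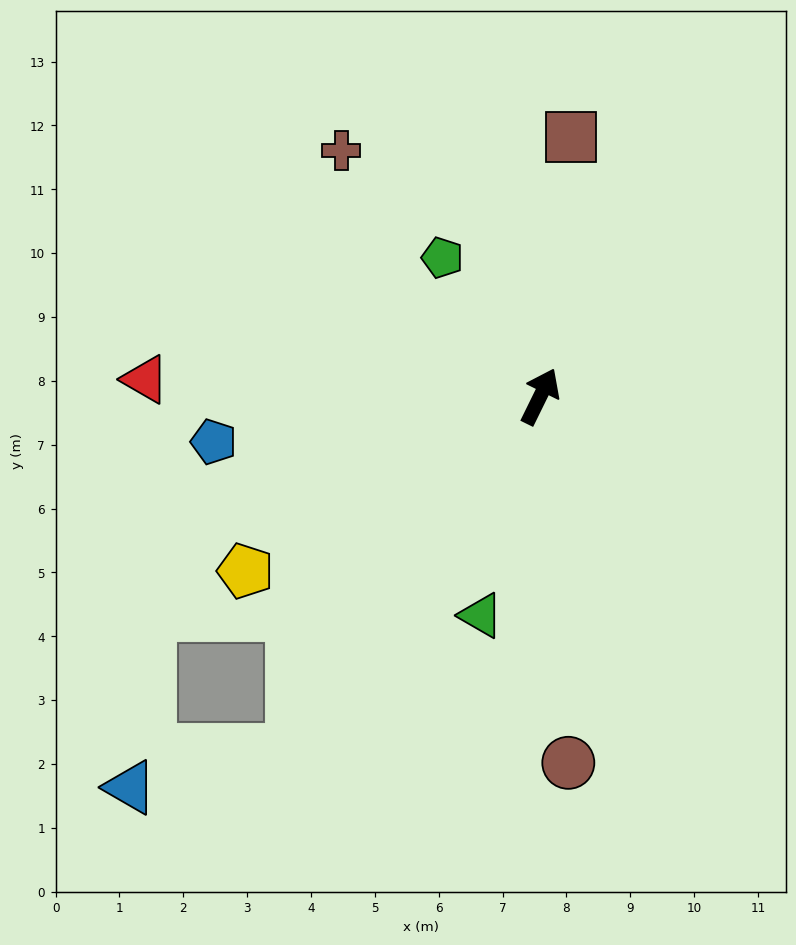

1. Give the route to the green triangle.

turn right 169°, forward 3.6 m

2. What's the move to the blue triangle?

blocked — turn left 171°, forward 6.8 m, then turn right 42°, forward 2.6 m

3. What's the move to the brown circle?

turn right 149°, forward 5.8 m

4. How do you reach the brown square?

turn left 19°, forward 4.1 m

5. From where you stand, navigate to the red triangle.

turn left 114°, forward 6.2 m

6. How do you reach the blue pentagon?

turn left 124°, forward 5.2 m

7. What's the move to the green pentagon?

turn left 61°, forward 2.7 m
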